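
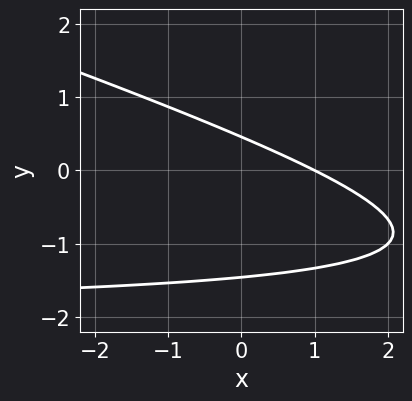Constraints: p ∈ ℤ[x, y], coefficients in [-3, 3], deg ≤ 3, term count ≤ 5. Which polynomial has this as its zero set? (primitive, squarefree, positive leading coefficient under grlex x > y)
deg p = 2.
Observable constraints: one x-axis crossing is at x = 1.
These observations pin down the coefficients.

x*y + 3*y^2 + 2*x + 3*y - 2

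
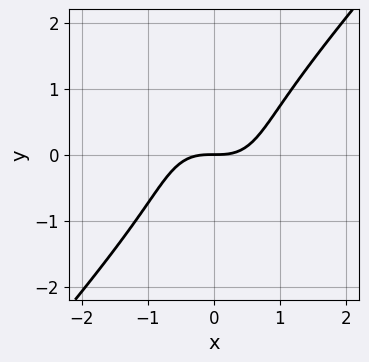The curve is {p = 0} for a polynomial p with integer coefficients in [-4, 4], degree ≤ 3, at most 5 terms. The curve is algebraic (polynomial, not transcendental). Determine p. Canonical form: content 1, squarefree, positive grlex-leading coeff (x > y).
3*x^3 - 2*y^3 - 3*y

1. deg p = 3. A generic line meets the curve in up to 3 points.
2. Checking where it meets the axes: it meets the y-axis at y = 0 (among the integer gridlines); one x-axis crossing is at x = 0.
3. These observations pin down the coefficients.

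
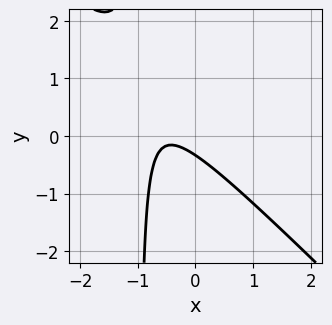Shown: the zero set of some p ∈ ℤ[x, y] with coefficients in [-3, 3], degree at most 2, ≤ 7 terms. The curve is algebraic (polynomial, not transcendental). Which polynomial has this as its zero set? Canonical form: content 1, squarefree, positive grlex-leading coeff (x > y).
First, deg p = 2. A generic line meets the curve in up to 2 points.
Then, checking where it meets the axes: the curve avoids every integer x-axis point in the box.
Finally, assembling these constraints gives the stated polynomial.

3*x^2 + 3*x*y + 3*x + 3*y + 1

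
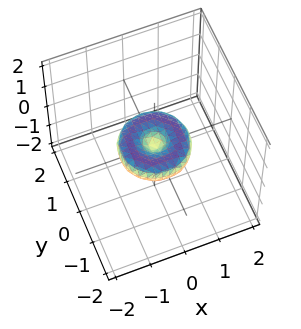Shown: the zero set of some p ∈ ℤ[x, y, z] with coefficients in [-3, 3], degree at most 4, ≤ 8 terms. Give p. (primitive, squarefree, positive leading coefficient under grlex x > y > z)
1. Degree: no degree-3 surface has this shape, so deg p = 4.
2. By symmetry, every cross-section ⟂ z is a circle, so x, y appear only via x² + y².
3. Reading off the gridlines: among the integer gridlines, it crosses the y-axis at y ∈ {-1, 0, 1}; one z-axis crossing is at z = 0; among the integer gridlines, it crosses the x-axis at x ∈ {-1, 0, 1}.
4. Putting this together gives p.

x^4 + 2*x^2*y^2 + y^4 - x^2 - y^2 + 2*z^2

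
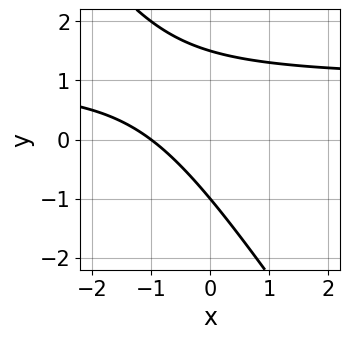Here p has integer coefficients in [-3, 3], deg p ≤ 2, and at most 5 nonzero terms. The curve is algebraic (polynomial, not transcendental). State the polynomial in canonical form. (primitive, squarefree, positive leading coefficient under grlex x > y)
(a) deg p = 2.
(b) From the axis intercepts and sections: it crosses the y-axis at the gridline y = -1; one x-axis crossing is at x = -1.
(c) Assembling these constraints gives the stated polynomial.

3*x*y + 2*y^2 - 3*x - y - 3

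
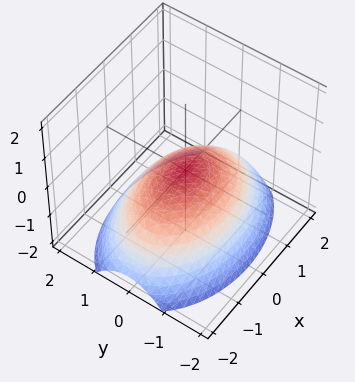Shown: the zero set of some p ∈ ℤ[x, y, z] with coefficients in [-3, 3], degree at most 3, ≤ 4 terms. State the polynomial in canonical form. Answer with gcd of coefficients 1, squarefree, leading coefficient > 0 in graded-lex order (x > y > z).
x^2 + 2*y^2 + 3*z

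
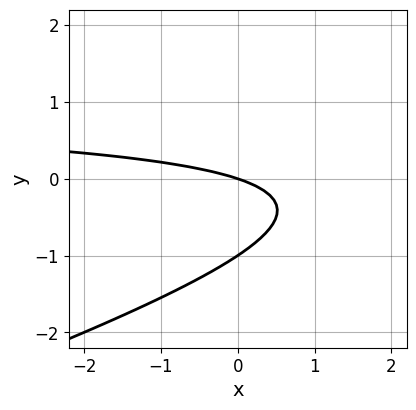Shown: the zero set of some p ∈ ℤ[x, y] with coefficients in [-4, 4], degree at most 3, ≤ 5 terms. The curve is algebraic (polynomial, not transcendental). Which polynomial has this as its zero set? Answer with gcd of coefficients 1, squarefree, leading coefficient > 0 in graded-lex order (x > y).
First, degree: no degree-1 curve has this shape, so deg p = 2.
Then, from the visible intercepts: one x-axis crossing is at x = 0; the y-axis gridline crossings are at y ∈ {-1, 0}.
Finally, assembling these constraints gives the stated polynomial.

x*y - 3*y^2 - x - 3*y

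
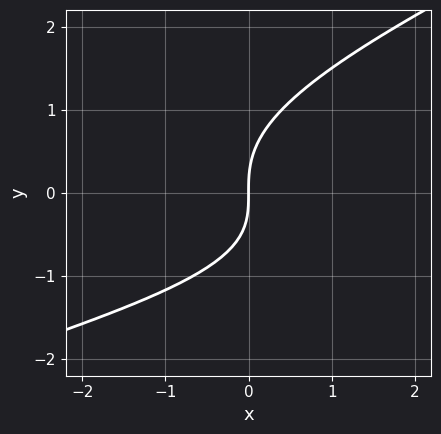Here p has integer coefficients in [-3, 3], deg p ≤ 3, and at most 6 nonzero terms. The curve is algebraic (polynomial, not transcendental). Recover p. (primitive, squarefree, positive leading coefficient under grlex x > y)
deg p = 3. A generic line meets the curve in up to 3 points.
Checking where it meets the axes: it meets the y-axis at y = 0 (among the integer gridlines); one x-axis crossing is at x = 0.
These observations pin down the coefficients.

x*y^2 - 2*y^3 + x*y + 3*x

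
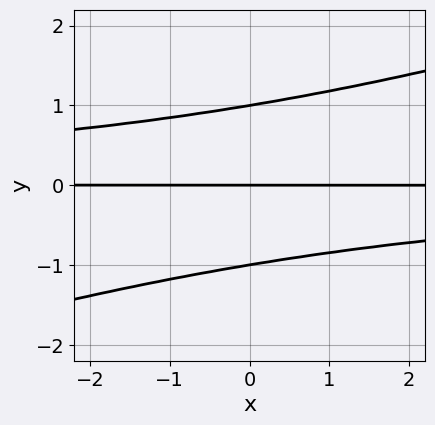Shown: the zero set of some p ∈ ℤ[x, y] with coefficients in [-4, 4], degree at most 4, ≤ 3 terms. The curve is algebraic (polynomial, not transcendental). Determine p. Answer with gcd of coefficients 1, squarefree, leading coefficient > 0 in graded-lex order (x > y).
(a) Degree: no degree-2 curve has this shape, so deg p = 3.
(b) Reading off the gridlines: among the integer gridlines, it crosses the y-axis at y ∈ {-1, 0, 1}; every point of the x-axis in the box is on the curve.
(c) Putting this together gives p.

x*y^2 - 3*y^3 + 3*y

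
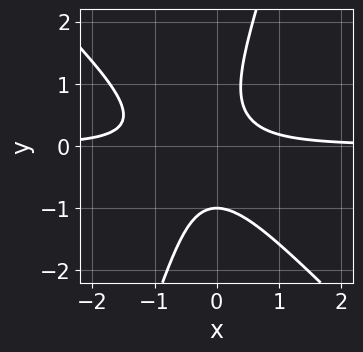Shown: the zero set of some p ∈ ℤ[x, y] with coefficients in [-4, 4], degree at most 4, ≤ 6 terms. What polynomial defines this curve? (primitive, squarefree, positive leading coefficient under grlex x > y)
First, deg p = 3. No degree-2 curve has this shape.
Next, reading off the gridlines: no x-intercept at any integer in the box; one y-axis crossing is at y = -1.
Finally, these observations pin down the coefficients.

3*x^2*y + 2*x*y^2 - y^3 + 2*x*y - 1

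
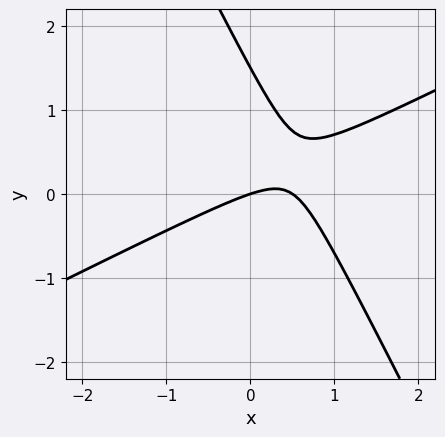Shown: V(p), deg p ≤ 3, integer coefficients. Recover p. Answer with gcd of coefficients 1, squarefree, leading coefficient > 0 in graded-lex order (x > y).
The degree is 2 — a generic line meets the curve in up to 2 points.
Reading off the gridlines: one x-axis crossing is at x = 0; it crosses the y-axis at the gridline y = 0.
These observations pin down the coefficients.

2*x^2 - 3*x*y - 2*y^2 - x + 3*y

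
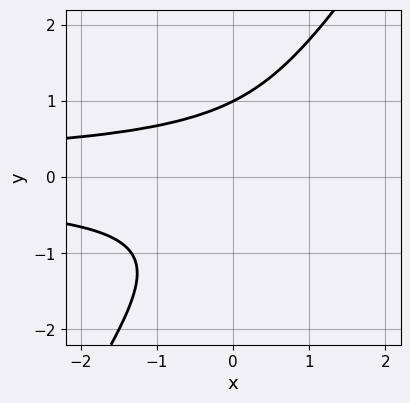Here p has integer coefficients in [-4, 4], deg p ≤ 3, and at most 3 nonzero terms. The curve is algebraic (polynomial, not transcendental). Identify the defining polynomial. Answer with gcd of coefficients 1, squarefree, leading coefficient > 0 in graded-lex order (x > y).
(a) deg p = 3. The shape is more complex than any degree-2 curve.
(b) Checking where it meets the axes: one y-axis crossing is at y = 1; it misses every integer gridline on the x-axis.
(c) These observations pin down the coefficients.

3*x*y^2 - 2*y^3 + 2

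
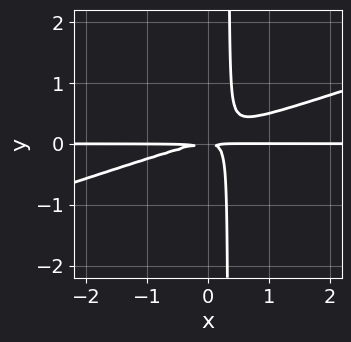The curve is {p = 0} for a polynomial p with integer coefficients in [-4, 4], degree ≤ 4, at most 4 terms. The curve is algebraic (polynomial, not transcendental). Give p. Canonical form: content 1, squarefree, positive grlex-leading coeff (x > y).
x^2*y - 3*x*y^2 + y^2

deg p = 3. No degree-2 curve has this shape.
From the axis intercepts and sections: the visible x-axis segment lies entirely on the curve.
Fitting integer coefficients to these (and the overall shape) gives p.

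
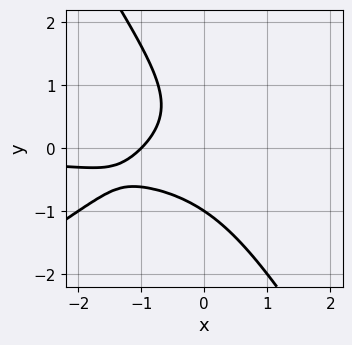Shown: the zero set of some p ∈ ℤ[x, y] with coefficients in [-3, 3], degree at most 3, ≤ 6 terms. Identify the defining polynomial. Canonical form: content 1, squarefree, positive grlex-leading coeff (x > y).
x^2*y - x*y^2 - y^3 - x - 1

First, the degree is 3 — no degree-2 curve has this shape.
Then, from the axis intercepts and sections: it crosses the x-axis at the gridline x = -1; one y-axis crossing is at y = -1.
Finally, matching integer coefficients to the picture gives p.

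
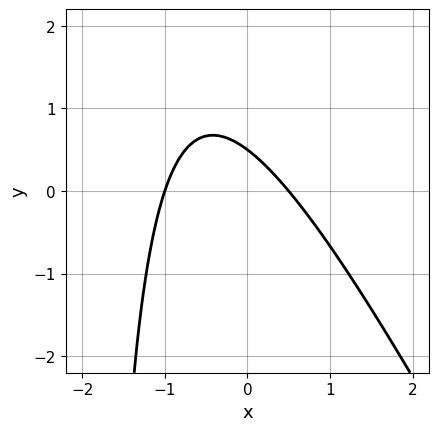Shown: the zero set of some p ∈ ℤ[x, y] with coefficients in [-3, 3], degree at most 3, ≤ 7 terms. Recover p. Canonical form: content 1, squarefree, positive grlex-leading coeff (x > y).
1. deg p = 2. A generic line meets the curve in up to 2 points.
2. Observable constraints: it meets the x-axis at x = -1 (among the integer gridlines).
3. Fitting integer coefficients to these (and the overall shape) gives p.

2*x^2 + x*y + x + 2*y - 1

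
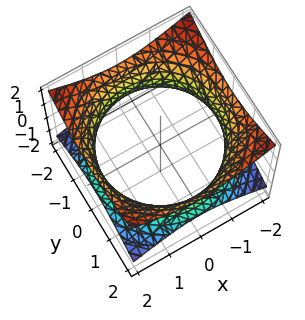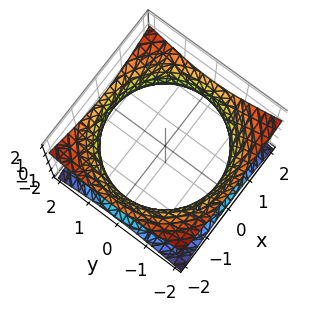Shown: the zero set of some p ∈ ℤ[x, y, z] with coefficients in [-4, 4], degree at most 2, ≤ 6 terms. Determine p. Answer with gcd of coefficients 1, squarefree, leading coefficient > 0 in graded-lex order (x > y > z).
First, deg p = 2. One connected sheet with a waist; a quadric.
Then, symmetries: it's symmetric under z → −z, forcing even powers of z; the surface is invariant under rotation about z: p = q(x² + y², z).
Then, checking where it meets the axes: a circular section at z = 0 has radius between 1 and 2; the surface avoids every integer z-axis point in the box.
Finally, assembling these constraints gives the stated polynomial.

x^2 + y^2 - 2*z^2 - 3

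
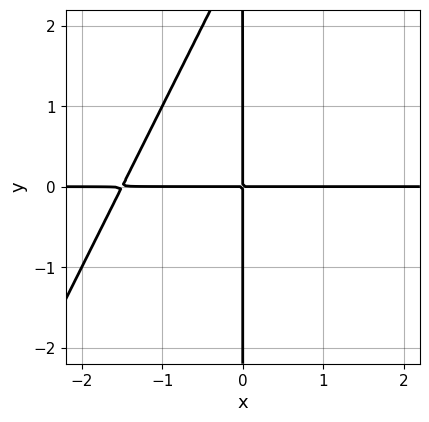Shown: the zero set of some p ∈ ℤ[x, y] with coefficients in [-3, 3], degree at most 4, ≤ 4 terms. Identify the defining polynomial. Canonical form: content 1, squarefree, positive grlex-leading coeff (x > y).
First, degree: no degree-2 curve has this shape, so deg p = 3.
Then, from the visible intercepts: the visible x-axis segment lies entirely on the curve; the visible y-axis segment lies entirely on the curve.
Finally, fitting integer coefficients to these (and the overall shape) gives p.

2*x^2*y - x*y^2 + 3*x*y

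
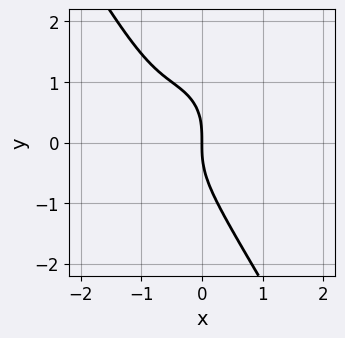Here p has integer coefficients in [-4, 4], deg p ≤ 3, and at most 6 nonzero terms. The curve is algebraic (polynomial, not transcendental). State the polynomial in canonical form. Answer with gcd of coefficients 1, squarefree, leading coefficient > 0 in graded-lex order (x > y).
2*x^3 + x*y^2 + y^3 + 3*x^2 + 2*x

First, degree: a generic line meets the curve in up to 3 points, so deg p = 3.
Next, against the integer gridlines: it crosses the x-axis at the gridline x = 0; it meets the y-axis at y = 0 (among the integer gridlines).
Finally, matching integer coefficients to the picture gives p.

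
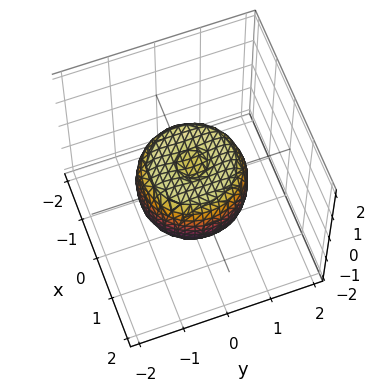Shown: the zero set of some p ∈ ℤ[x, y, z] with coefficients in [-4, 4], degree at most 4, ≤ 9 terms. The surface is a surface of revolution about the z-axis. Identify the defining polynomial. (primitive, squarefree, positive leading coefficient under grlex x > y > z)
First, the degree is 4 — a generic line meets the surface in up to 4 points.
Next, by symmetry, every cross-section ⟂ z is a circle, so x, y appear only via x² + y².
Then, from the visible intercepts: a circular section at z = 0 has radius between 1 and 2.
Finally, solving for integer coefficients yields p as stated.

2*x^4 + 4*x^2*y^2 + 2*y^4 - 2*x^2 - 2*y^2 + 2*z^2 - 1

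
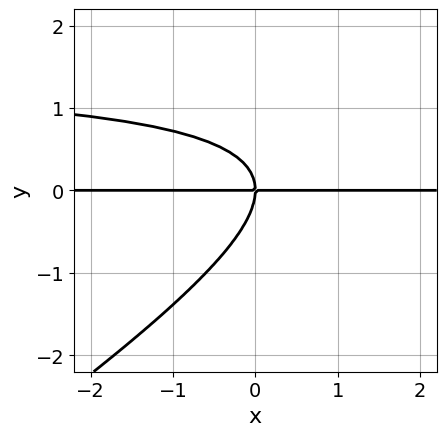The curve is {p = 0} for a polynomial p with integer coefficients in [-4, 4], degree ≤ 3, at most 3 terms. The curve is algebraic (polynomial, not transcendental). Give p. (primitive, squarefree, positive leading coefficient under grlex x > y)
First, the degree is 3 — the shape is more complex than any degree-2 curve.
Then, from the visible intercepts: the visible x-axis segment lies entirely on the curve; it meets the y-axis at y = 0 (among the integer gridlines).
Finally, together with the visible shape, these determine p as stated.

2*x*y^2 - 3*y^3 - 3*x*y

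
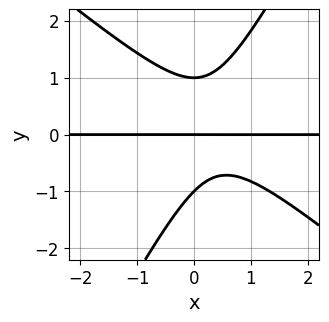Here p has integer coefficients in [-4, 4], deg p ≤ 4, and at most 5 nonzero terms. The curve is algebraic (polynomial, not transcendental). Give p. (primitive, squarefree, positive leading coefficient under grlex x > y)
First, deg p = 3. No degree-2 curve has this shape.
Next, from the axis intercepts and sections: the y-axis gridline crossings are at y ∈ {-1, 0, 1}; the visible x-axis segment lies entirely on the curve.
Finally, together with the visible shape, these determine p as stated.

3*x^2*y + 2*x*y^2 - 2*y^3 - 2*x*y + 2*y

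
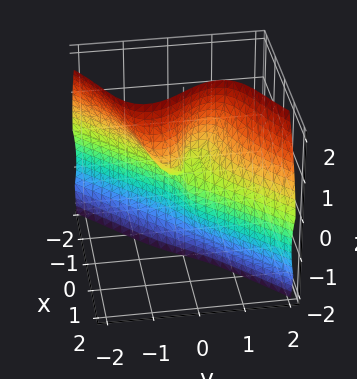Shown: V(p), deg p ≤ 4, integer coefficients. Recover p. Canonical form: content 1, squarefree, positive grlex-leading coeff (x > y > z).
deg p = 3.
From the axis intercepts and sections: one x-axis crossing is at x = 0; it crosses the y-axis at the gridline y = 0; every point of the z-axis in the box is on the surface.
Solving for integer coefficients yields p as stated.

3*x^3 + 2*x*z^2 - 3*y^3 + 3*y*z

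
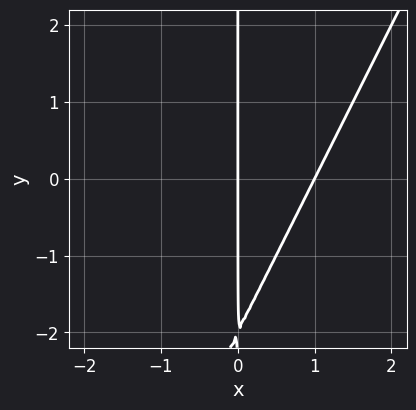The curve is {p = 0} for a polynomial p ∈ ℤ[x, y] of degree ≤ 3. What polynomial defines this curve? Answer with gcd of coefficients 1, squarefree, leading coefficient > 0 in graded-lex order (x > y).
2*x^2 - x*y - 2*x

1. deg p = 2.
2. Against the integer gridlines: the x-axis gridline crossings are at x ∈ {0, 1}; every point of the y-axis in the box is on the curve.
3. Assembling these constraints gives the stated polynomial.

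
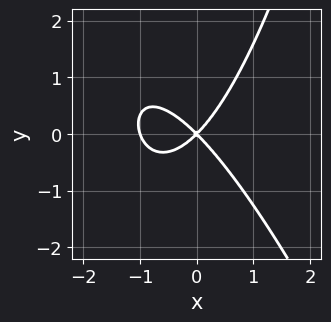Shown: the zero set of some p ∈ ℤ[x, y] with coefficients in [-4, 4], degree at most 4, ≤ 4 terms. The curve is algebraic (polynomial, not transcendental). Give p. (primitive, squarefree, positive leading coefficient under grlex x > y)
3*x^3 + x^2*y + 3*x^2 - 3*y^2

The degree is 3 — a generic line meets the curve in up to 3 points.
Reading off the gridlines: the x-axis gridline crossings are at x ∈ {-1, 0}; one y-axis crossing is at y = 0.
Matching integer coefficients to the picture gives p.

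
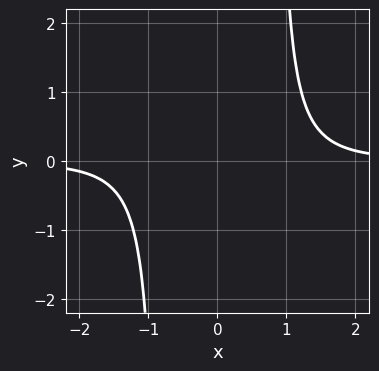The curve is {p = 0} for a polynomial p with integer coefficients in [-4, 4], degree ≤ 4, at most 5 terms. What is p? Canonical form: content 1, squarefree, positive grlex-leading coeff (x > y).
3*x^3*y - 2*x*y - 3

1. The degree is 4 — no degree-3 curve has this shape.
2. Against the integer gridlines: it misses every integer gridline on the x-axis; it misses every integer gridline on the y-axis.
3. Assembling these constraints gives the stated polynomial.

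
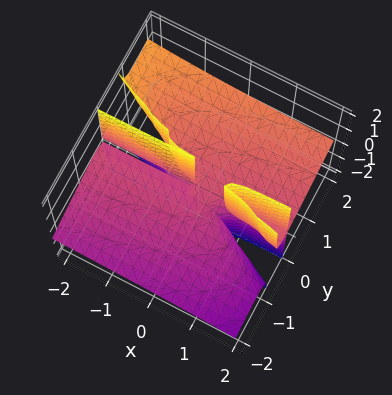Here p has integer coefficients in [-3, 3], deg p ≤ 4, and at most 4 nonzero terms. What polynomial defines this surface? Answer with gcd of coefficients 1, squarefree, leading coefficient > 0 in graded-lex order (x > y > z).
1. I count 2 distinct pieces. Treating them together as one polynomial.
2. Degree: a generic line meets the surface in up to 3 points, so deg p = 3.
3. From the axis intercepts and sections: one y-axis crossing is at y = 0; the visible z-axis segment lies entirely on the surface.
4. Solving for integer coefficients yields p as stated. Check: (2, 0, 0) on the x-axis lies on the surface, and p(2, 0, 0) = 0. ✓

x*y*z - y^3 + 3*y^2*z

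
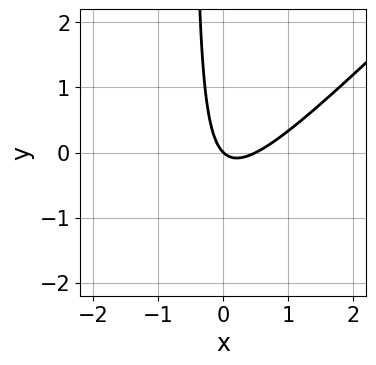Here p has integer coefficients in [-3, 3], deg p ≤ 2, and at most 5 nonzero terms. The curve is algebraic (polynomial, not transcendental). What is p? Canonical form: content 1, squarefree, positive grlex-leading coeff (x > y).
2*x^2 - 2*x*y - x - y

(a) deg p = 2. The shape is more complex than any degree-1 curve.
(b) From the visible intercepts: it crosses the y-axis at the gridline y = 0; one x-axis crossing is at x = 0.
(c) Matching integer coefficients to the picture gives p.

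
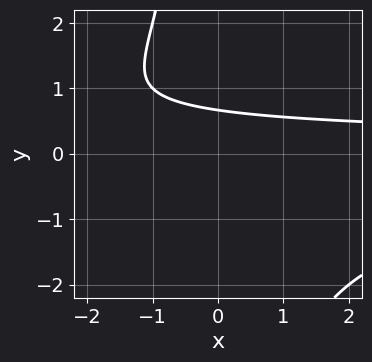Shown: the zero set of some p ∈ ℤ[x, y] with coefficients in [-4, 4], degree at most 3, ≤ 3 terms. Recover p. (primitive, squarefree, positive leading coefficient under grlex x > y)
(a) The degree is 3 — a generic line meets the curve in up to 3 points.
(b) Reading off the gridlines: the curve avoids every integer x-axis point in the box.
(c) Matching integer coefficients to the picture gives p.

x*y^2 + 3*y - 2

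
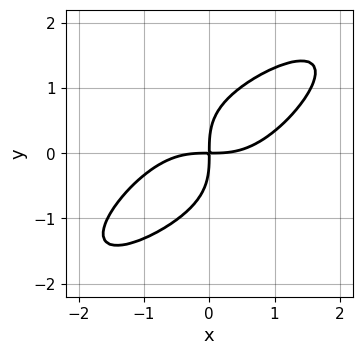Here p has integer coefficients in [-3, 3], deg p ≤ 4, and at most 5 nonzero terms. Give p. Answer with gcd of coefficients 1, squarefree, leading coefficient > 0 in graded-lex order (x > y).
x^4 - x^3*y + y^4 - 2*x*y

1. Degree: the shape is more complex than any degree-3 curve, so deg p = 4.
2. Matching integer coefficients to the picture gives p.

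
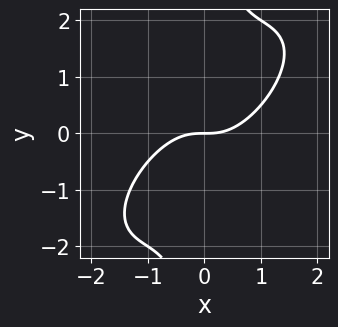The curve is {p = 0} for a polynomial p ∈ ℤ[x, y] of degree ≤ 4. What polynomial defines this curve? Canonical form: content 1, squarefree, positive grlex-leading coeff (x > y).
2*x^3 - 3*x^2*y + 2*x*y^2 - 2*y

1. The degree is 3 — no degree-2 curve has this shape.
2. Observable constraints: it crosses the y-axis at the gridline y = 0; it meets the x-axis at x = 0 (among the integer gridlines).
3. Assembling these constraints gives the stated polynomial.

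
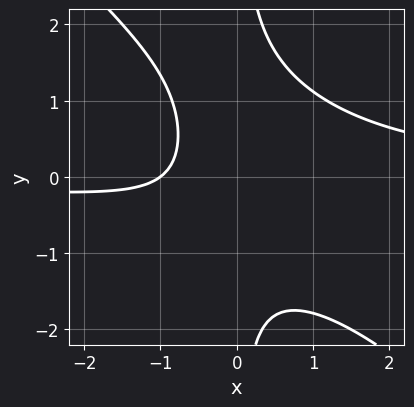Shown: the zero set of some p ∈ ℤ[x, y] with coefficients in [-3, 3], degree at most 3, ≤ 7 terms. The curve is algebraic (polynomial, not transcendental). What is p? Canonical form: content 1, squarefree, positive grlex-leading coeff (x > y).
1. Degree: the shape is more complex than any degree-2 curve, so deg p = 3.
2. Against the integer gridlines: no y-intercept at any integer in the box; one x-axis crossing is at x = -1.
3. Fitting integer coefficients to these (and the overall shape) gives p.

3*x^2*y + 3*x*y^2 - x*y - 3*x - 3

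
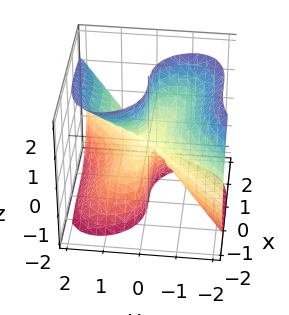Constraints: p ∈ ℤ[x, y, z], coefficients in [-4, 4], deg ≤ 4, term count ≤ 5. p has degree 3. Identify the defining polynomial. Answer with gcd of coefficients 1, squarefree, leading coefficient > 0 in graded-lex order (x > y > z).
x^3 - y^3 + y*z^2

deg p = 3.
Against the integer gridlines: it crosses the y-axis at the gridline y = 0; the visible z-axis segment lies entirely on the surface; it meets the x-axis at x = 0 (among the integer gridlines).
Fitting integer coefficients to these (and the overall shape) gives p.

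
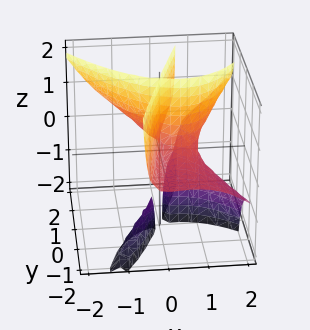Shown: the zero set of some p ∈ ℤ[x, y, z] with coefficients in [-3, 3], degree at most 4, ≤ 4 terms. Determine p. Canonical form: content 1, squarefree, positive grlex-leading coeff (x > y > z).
The picture has 4 separate pieces.
deg p = 3.
Against the integer gridlines: every point of the y-axis in the box is on the surface; every point of the z-axis in the box is on the surface; it meets the x-axis at x = 1 (among the integer gridlines).
Fitting integer coefficients to these (and the overall shape) gives p.

2*x^3 - 3*x*y*z + y^2*z - 2*x^2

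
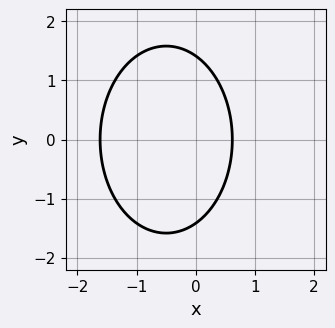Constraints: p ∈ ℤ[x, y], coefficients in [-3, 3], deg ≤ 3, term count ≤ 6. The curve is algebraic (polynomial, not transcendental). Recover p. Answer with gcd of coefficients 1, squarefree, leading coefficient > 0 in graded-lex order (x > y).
2*x^2 + y^2 + 2*x - 2

1. The degree is 2 — no degree-1 curve has this shape.
2. Symmetries: it's symmetric under y → −y, forcing even powers of y.
3. Together with the visible shape, these determine p as stated.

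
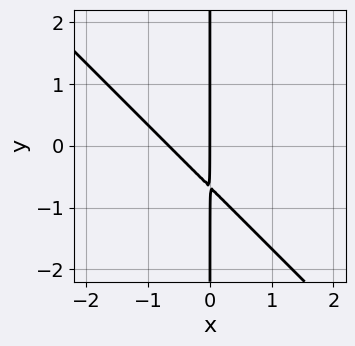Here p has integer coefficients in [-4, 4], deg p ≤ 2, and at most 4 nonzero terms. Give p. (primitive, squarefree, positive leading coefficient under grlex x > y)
First, degree: no degree-1 curve has this shape, so deg p = 2.
Next, against the integer gridlines: the visible y-axis segment lies entirely on the curve; it meets the x-axis at x = 0 (among the integer gridlines).
Finally, together with the visible shape, these determine p as stated.

3*x^2 + 3*x*y + 2*x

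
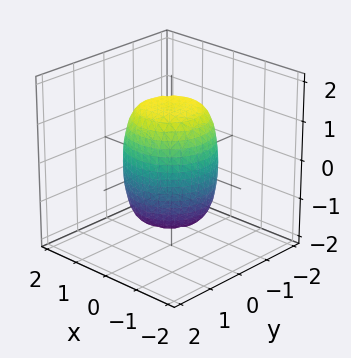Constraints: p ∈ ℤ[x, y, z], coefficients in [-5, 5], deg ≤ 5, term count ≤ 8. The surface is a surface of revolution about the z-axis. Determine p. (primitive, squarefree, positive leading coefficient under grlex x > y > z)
1. Degree: no degree-3 surface has this shape, so deg p = 4.
2. Symmetries: every cross-section ⟂ z is a circle, so x, y appear only via x² + y².
3. Against the integer gridlines: a circular section at z = -1 has radius exactly 1.
4. Putting this together gives p.

2*x^4 + 4*x^2*y^2 + 2*y^4 - x^2 - y^2 + z^2 - 2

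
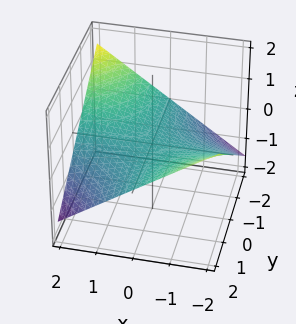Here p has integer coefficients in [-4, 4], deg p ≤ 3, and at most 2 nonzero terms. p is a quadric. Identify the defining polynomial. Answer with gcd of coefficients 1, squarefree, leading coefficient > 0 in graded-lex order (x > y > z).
1. The degree is 2 — a hyperbolic paraboloid; a quadric.
2. From the visible intercepts: the visible y-axis segment lies entirely on the surface; the visible x-axis segment lies entirely on the surface; it crosses the z-axis at the gridline z = 0.
3. The integer polynomial consistent with all of this is the stated p.

x*y + 3*z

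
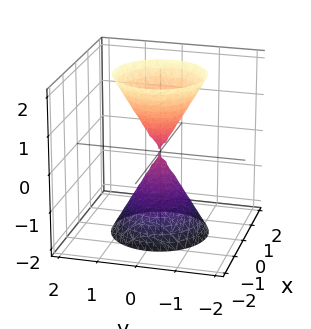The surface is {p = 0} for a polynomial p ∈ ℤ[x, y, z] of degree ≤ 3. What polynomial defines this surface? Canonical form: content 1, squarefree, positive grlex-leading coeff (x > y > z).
The picture has 2 separate pieces. They look like related sheets of one shape, so recover p as a whole.
Degree: two nappes meeting at a single point; a quadric, so deg p = 2.
By symmetry, every cross-section ⟂ z is a circle, so x, y appear only via x² + y²; mirror symmetry z ↦ −z ⇒ only even powers of z.
From the visible intercepts: a circular section at z = -1 has radius between 0 and 1; it meets the z-axis at z = 0 (among the integer gridlines); it meets the x-axis at x = 0 (among the integer gridlines).
Fitting integer coefficients to these (and the overall shape) gives p.

3*x^2 + 3*y^2 - z^2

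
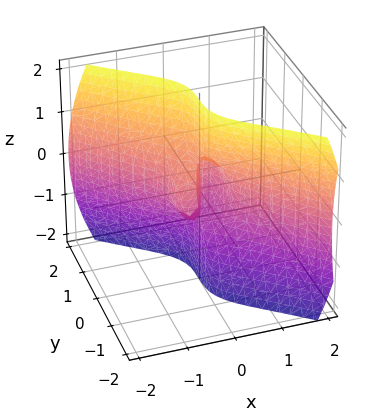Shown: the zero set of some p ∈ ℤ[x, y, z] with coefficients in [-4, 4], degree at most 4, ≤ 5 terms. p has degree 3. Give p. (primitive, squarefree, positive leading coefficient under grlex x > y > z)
First, deg p = 3.
Next, against the integer gridlines: the visible z-axis segment lies entirely on the surface; it crosses the y-axis at the gridline y = 0; one x-axis crossing is at x = 0.
Finally, solving for integer coefficients yields p as stated.

3*x^3 + 2*x*z^2 + 3*y^3 - x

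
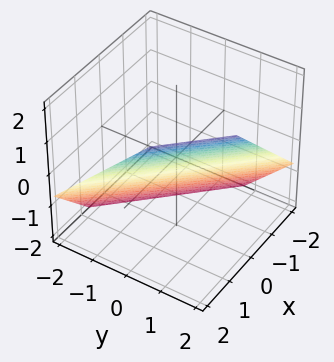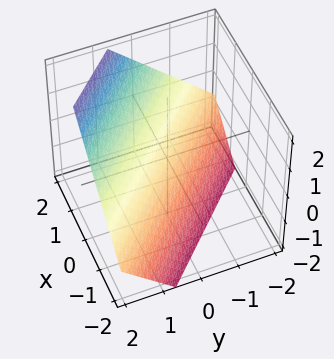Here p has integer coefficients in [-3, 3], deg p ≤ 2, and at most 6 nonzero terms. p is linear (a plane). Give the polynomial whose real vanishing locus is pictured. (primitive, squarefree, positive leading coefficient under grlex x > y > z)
3*x + 3*y - 3*z - 2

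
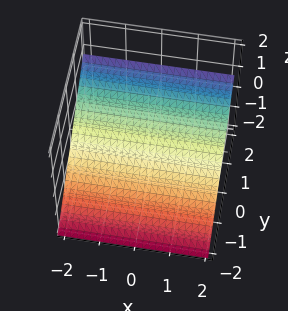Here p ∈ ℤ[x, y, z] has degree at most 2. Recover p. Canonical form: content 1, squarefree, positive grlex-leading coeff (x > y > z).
deg p = 1.
Reading off the gridlines: one y-axis crossing is at y = 1; no x-intercept at any integer in the box.
Solving for integer coefficients yields p as stated.

2*y - 3*z - 2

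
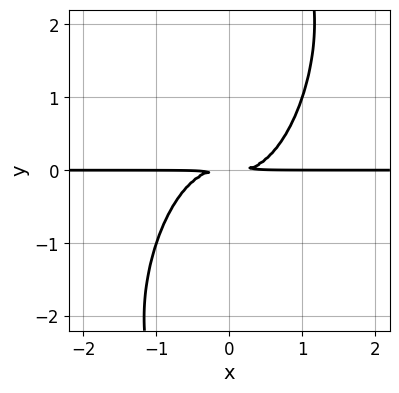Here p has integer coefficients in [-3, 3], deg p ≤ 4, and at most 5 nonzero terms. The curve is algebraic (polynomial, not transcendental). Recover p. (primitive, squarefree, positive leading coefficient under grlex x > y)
1. deg p = 4.
2. Reading off the gridlines: the visible x-axis segment lies entirely on the curve.
3. Putting this together gives p.

3*x^3*y - 2*x^2*y^2 + x*y^3 - 2*y^2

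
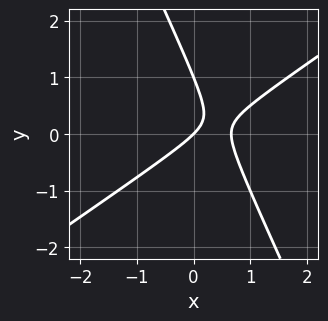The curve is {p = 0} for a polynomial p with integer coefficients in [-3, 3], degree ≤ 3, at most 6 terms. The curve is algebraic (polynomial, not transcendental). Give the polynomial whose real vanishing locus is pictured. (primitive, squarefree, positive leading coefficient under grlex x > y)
(a) Degree: no degree-1 curve has this shape, so deg p = 2.
(b) Observable constraints: the y-axis gridline crossings are at y ∈ {0, 1}; it meets the x-axis at x = 0 (among the integer gridlines).
(c) Matching integer coefficients to the picture gives p.

3*x^2 - 3*x*y - 2*y^2 - 2*x + 2*y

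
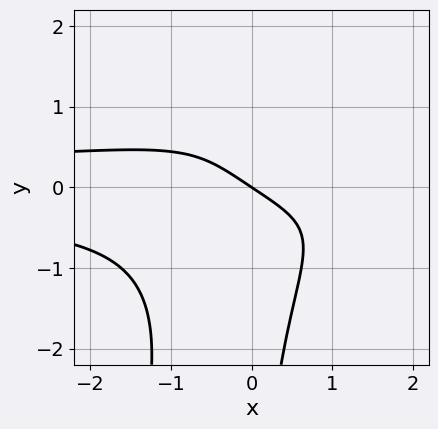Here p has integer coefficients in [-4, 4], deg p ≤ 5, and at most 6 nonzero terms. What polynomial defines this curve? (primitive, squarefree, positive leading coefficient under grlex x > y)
3*x^2*y^2 - x*y^3 + 2*x + 3*y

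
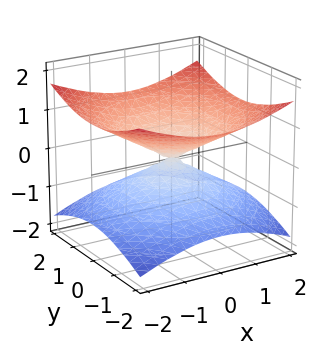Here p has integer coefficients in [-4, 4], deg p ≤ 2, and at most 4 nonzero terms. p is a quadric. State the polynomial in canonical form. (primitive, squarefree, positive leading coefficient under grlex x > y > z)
x^2 + y^2 - 3*z^2

First, deg p = 2. Two nappes meeting at a single point; a quadric.
Next, symmetries: rotational symmetry about the z-axis ⇒ p depends on x, y only through x² + y²; the z ↦ −z reflection is a symmetry, so z appears only in even powers.
Next, checking where it meets the axes: it meets the z-axis at z = 0 (among the integer gridlines); a circular section at z = 1 has radius between 1 and 2; it crosses the x-axis at the gridline x = 0.
Finally, together with the visible shape, these determine p as stated.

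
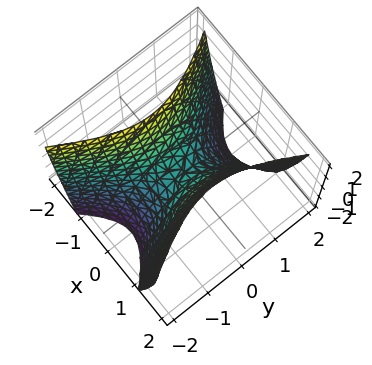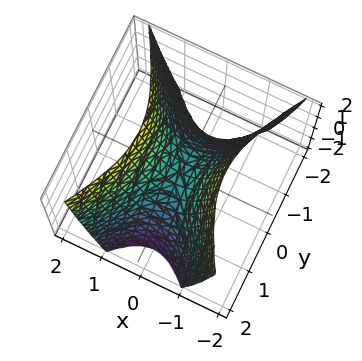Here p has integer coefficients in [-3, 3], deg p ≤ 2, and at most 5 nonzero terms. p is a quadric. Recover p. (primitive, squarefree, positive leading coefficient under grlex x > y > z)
2*x^2 - y^2 - z

(a) The degree is 2 — a hyperbolic paraboloid; a quadric.
(b) Symmetries: it's symmetric under x → −x, forcing even powers of x; it's symmetric under y → −y, forcing even powers of y.
(c) Observable constraints: one y-axis crossing is at y = 0; it meets the z-axis at z = 0 (among the integer gridlines); one x-axis crossing is at x = 0.
(d) These observations pin down the coefficients.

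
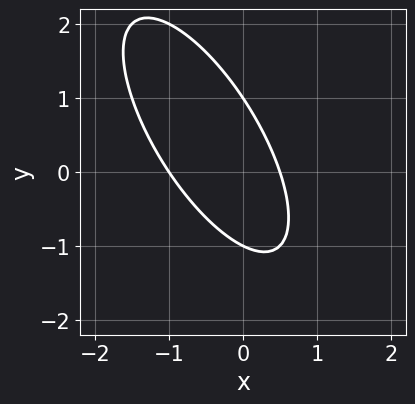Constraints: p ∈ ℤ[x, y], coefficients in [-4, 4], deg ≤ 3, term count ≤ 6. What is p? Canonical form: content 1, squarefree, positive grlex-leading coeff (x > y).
(a) Degree: no degree-1 curve has this shape, so deg p = 2.
(b) Observable constraints: it meets the x-axis at x = -1 (among the integer gridlines); the y-axis gridline crossings are at y ∈ {-1, 1}.
(c) The integer polynomial consistent with all of this is the stated p.

2*x^2 + 2*x*y + y^2 + x - 1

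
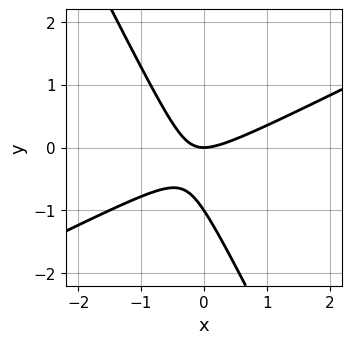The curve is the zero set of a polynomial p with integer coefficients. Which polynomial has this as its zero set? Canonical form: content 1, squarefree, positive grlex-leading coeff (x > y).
2*x^2 - 3*x*y - 2*y^2 - 2*y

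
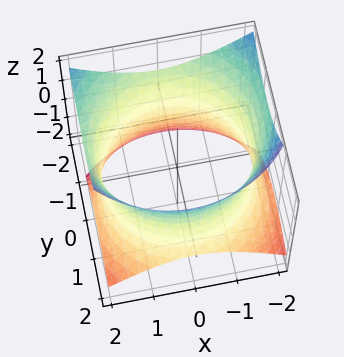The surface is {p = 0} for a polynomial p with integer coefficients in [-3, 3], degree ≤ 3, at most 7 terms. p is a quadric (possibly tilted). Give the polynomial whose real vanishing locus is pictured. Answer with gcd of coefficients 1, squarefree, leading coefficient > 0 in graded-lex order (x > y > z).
x^2 + y^2 + y*z - z^2 - 3

(a) Degree: no degree-1 surface has this shape, so deg p = 2.
(b) Reading off the gridlines: no z-intercept at any integer in the box.
(c) Assembling these constraints gives the stated polynomial.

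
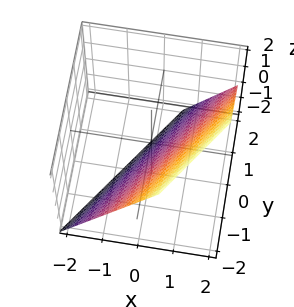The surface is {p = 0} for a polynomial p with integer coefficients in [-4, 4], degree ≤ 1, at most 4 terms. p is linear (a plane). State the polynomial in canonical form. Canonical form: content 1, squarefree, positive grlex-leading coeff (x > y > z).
3*x - 2*y - 2*z - 2

1. The degree is 1 — the surface is flat (a plane).
2. Checking where it meets the axes: it crosses the y-axis at the gridline y = -1; it meets the z-axis at z = -1 (among the integer gridlines).
3. Assembling these constraints gives the stated polynomial.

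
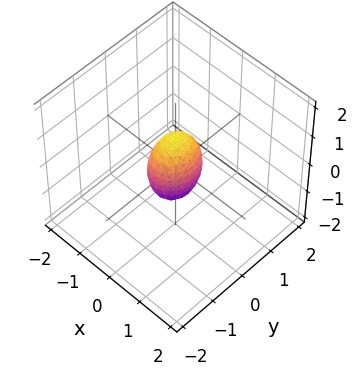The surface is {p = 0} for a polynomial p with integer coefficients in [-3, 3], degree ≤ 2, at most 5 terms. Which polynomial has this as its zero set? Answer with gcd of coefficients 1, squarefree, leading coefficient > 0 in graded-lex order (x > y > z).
The degree is 2 — bounded and convex; a quadric.
Symmetries: mirror symmetry z ↦ −z ⇒ only even powers of z; mirror symmetry y ↦ −y ⇒ only even powers of y; the x ↦ −x reflection is a symmetry, so x appears only in even powers.
From the axis intercepts and sections: among the integer gridlines, it crosses the z-axis at z ∈ {-1, 1}.
The integer polynomial consistent with all of this is the stated p.

3*x^2 + 2*y^2 + z^2 - 1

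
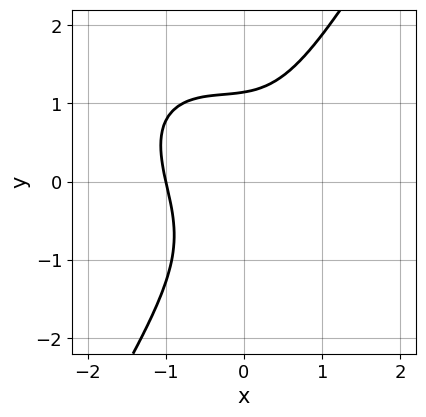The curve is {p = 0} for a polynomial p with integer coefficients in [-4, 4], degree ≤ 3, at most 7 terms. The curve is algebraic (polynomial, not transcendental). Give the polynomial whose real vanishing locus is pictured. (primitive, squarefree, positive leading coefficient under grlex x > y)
Degree: the shape is more complex than any degree-2 curve, so deg p = 3.
Against the integer gridlines: it meets the x-axis at x = -1 (among the integer gridlines).
Matching integer coefficients to the picture gives p.

3*x^3 + 2*x^2*y + x*y^2 - 2*y^3 + 3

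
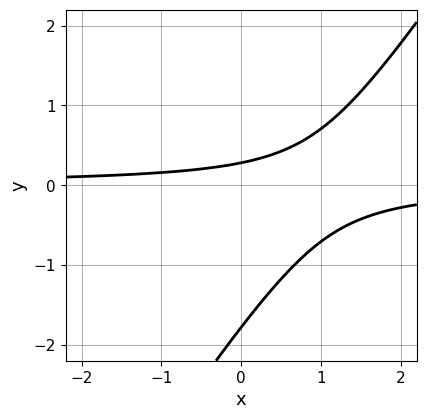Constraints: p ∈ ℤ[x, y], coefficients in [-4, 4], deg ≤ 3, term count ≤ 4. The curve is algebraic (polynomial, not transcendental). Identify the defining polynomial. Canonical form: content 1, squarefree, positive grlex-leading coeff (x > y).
First, deg p = 2. No degree-1 curve has this shape.
Then, observable constraints: the curve avoids every integer x-axis point in the box.
Finally, together with the visible shape, these determine p as stated.

3*x*y - 2*y^2 - 3*y + 1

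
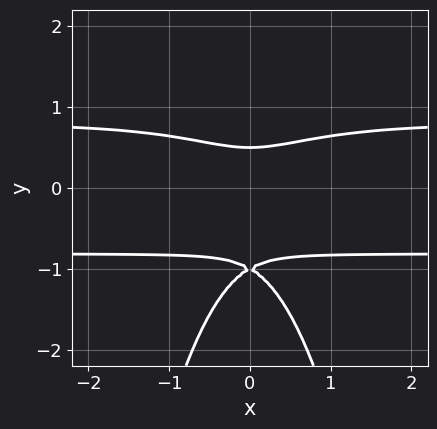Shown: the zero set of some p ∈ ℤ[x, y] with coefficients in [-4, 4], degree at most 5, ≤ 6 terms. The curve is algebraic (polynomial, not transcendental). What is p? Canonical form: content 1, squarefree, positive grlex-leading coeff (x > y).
3*x^2*y^2 + 2*y^3 - 2*x^2 + 3*y^2 - 1

(a) deg p = 4. No degree-3 curve has this shape.
(b) Symmetries: mirror symmetry x ↦ −x ⇒ only even powers of x.
(c) From the axis intercepts and sections: it crosses the y-axis at the gridline y = -1; the curve avoids every integer x-axis point in the box.
(d) These observations pin down the coefficients.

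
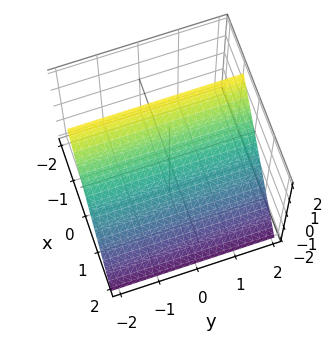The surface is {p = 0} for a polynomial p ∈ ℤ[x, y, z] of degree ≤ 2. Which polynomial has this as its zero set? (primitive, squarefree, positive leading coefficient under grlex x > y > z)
3*x + 2*z - 2

deg p = 1. Every cross-section is a straight line — this is a plane.
From the visible intercepts: one z-axis crossing is at z = 1; no y-intercept at any integer in the box.
Matching integer coefficients to the picture gives p.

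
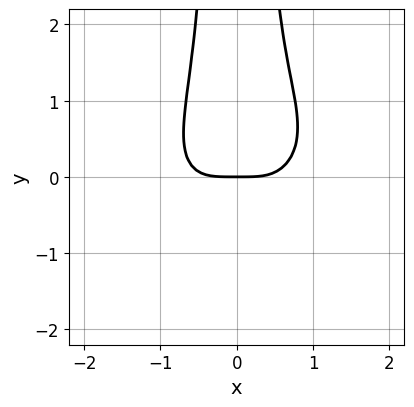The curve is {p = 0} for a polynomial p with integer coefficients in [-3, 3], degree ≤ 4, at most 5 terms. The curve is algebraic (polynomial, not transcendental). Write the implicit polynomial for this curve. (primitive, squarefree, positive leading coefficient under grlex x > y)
(a) The degree is 4 — a generic line meets the curve in up to 4 points.
(b) Checking where it meets the axes: it crosses the y-axis at the gridline y = 0; one x-axis crossing is at x = 0.
(c) Matching integer coefficients to the picture gives p.

2*x^4 - x^3*y + 3*x^2*y^2 - 2*y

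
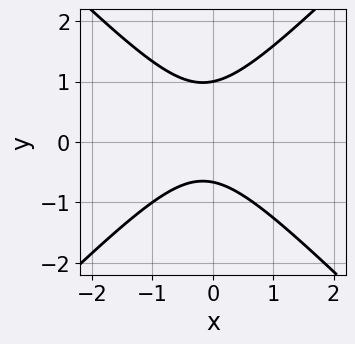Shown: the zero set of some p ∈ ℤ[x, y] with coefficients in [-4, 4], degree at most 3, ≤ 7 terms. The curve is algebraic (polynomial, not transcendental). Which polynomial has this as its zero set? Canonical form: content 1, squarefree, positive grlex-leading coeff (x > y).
3*x^2 - 3*y^2 + x + y + 2

First, deg p = 2. The shape is more complex than any degree-1 curve.
Then, from the axis intercepts and sections: no x-intercept at any integer in the box; it crosses the y-axis at the gridline y = 1.
Finally, solving for integer coefficients yields p as stated.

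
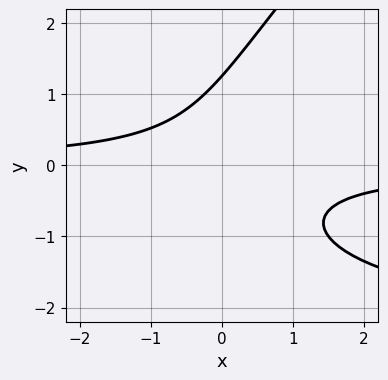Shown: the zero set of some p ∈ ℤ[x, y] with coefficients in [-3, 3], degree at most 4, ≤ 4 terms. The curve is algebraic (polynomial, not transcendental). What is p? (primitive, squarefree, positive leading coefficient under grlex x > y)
x*y^2 - y^3 + 3*x*y + 2

1. deg p = 3.
2. From the axis intercepts and sections: the curve avoids every integer x-axis point in the box.
3. Assembling these constraints gives the stated polynomial.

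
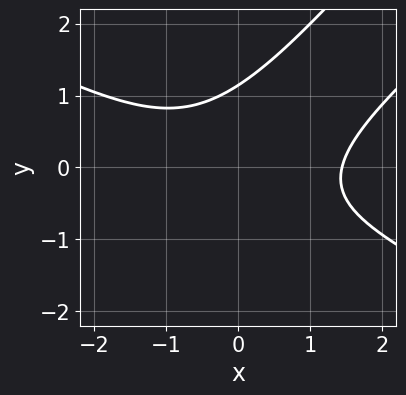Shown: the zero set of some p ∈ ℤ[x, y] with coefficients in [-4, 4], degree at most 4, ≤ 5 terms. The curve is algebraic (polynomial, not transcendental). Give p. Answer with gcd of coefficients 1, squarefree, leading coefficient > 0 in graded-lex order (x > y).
(a) deg p = 3.
(b) Putting this together gives p.

x^3 - 3*x*y^2 + 2*y^3 - x*y - 3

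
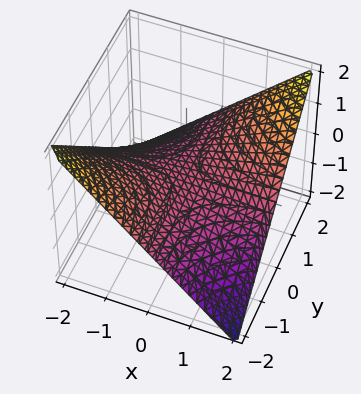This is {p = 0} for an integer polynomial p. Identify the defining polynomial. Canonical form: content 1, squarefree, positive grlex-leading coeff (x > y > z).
First, deg p = 2.
Then, checking where it meets the axes: the visible y-axis segment lies entirely on the surface; it crosses the z-axis at the gridline z = 0; the visible x-axis segment lies entirely on the surface.
Finally, solving for integer coefficients yields p as stated.

x*y - 2*z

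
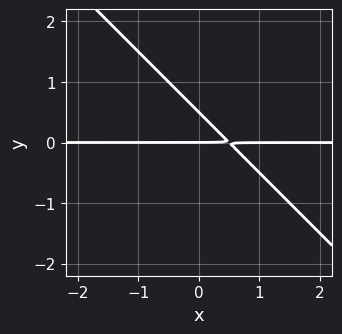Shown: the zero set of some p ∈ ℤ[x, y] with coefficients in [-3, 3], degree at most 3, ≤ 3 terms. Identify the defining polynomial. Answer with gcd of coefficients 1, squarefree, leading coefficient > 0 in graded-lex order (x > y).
(a) Degree: no degree-1 curve has this shape, so deg p = 2.
(b) Observable constraints: the visible x-axis segment lies entirely on the curve; one y-axis crossing is at y = 0.
(c) Putting this together gives p.

2*x*y + 2*y^2 - y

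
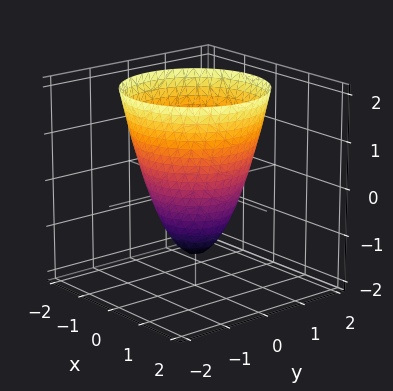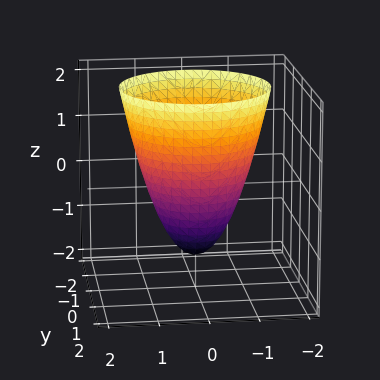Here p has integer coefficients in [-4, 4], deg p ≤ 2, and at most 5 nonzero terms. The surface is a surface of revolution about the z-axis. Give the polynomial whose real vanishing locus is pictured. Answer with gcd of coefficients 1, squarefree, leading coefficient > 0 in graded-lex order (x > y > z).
1. deg p = 2.
2. Symmetries: rotational symmetry about the z-axis ⇒ p depends on x, y only through x² + y².
3. Against the integer gridlines: the x-axis gridline crossings are at x ∈ {-1, 1}; the y-axis gridline crossings are at y ∈ {-1, 1}.
4. Solving for integer coefficients yields p as stated.

3*x^2 + 3*y^2 - 2*z - 3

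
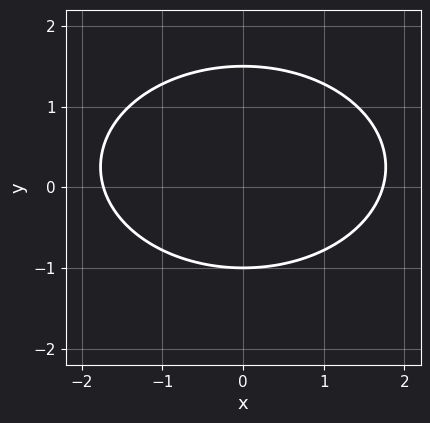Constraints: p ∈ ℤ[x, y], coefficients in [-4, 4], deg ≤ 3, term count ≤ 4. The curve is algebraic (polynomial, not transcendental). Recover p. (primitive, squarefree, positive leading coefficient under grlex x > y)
x^2 + 2*y^2 - y - 3

1. The degree is 2 — a generic line meets the curve in up to 2 points.
2. Symmetries: it's symmetric under x → −x, forcing even powers of x.
3. Against the integer gridlines: it meets the y-axis at y = -1 (among the integer gridlines).
4. These observations pin down the coefficients.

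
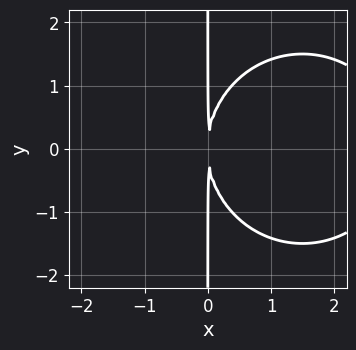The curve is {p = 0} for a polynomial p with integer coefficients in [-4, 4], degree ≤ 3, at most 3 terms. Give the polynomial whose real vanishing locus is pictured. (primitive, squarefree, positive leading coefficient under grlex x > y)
x^3 + x*y^2 - 3*x^2

First, the degree is 3 — the shape is more complex than any degree-2 curve.
Next, symmetries: mirror symmetry y ↦ −y ⇒ only even powers of y.
Then, from the axis intercepts and sections: the visible y-axis segment lies entirely on the curve.
Finally, matching integer coefficients to the picture gives p.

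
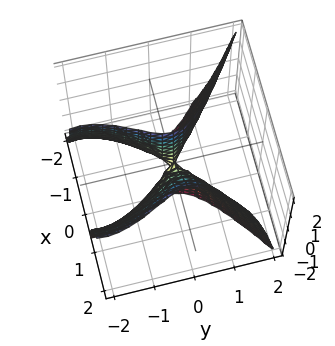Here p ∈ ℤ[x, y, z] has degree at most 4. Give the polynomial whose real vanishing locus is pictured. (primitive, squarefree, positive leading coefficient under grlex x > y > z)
y^3 - 3*x^2 + 2*x*z + 3*y^2

(a) Degree: no degree-2 surface has this shape, so deg p = 3.
(b) Against the integer gridlines: it crosses the y-axis at the gridline y = 0; the visible z-axis segment lies entirely on the surface.
(c) These observations pin down the coefficients.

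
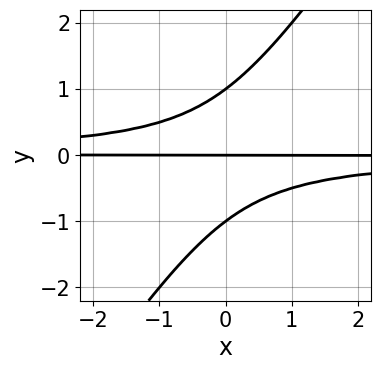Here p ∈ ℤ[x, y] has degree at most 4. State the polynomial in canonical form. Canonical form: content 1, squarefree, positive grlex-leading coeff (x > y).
(a) The degree is 3 — the shape is more complex than any degree-2 curve.
(b) From the axis intercepts and sections: the visible x-axis segment lies entirely on the curve; among the integer gridlines, it crosses the y-axis at y ∈ {-1, 0, 1}.
(c) Solving for integer coefficients yields p as stated.

3*x*y^2 - 2*y^3 + 2*y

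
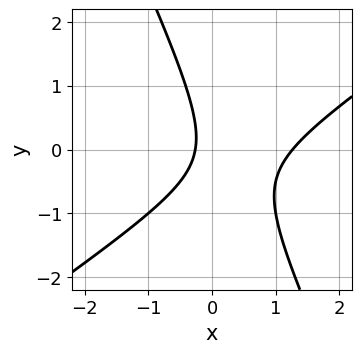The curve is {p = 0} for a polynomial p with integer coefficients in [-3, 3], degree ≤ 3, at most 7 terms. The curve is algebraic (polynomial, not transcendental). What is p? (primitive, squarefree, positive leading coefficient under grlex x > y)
3*x^2 - 3*x*y - 2*y^2 - 3*x - 1

(a) Degree: a generic line meets the curve in up to 2 points, so deg p = 2.
(b) Against the integer gridlines: no y-intercept at any integer in the box.
(c) Together with the visible shape, these determine p as stated.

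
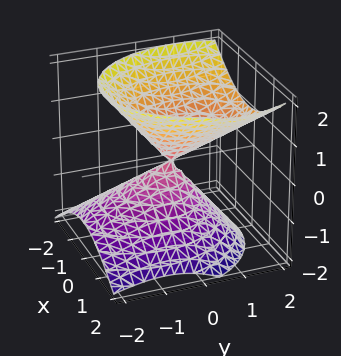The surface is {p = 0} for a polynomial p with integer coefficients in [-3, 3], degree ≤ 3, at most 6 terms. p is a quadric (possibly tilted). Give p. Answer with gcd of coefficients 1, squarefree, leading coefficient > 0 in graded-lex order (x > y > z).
1. deg p = 2. The shape is more complex than any degree-1 surface.
2. From the visible intercepts: it crosses the y-axis at the gridline y = 0; one x-axis crossing is at x = 0.
3. Solving for integer coefficients yields p as stated.

3*x^2 + 2*y^2 - 2*y*z - 3*z^2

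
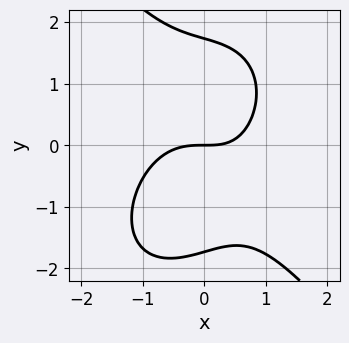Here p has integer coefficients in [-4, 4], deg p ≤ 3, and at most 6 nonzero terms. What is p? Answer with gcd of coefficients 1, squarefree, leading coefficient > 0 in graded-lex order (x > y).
2*x^3 + y^3 + x*y - 3*y

1. The degree is 3 — no degree-2 curve has this shape.
2. Observable constraints: one x-axis crossing is at x = 0; it meets the y-axis at y = 0 (among the integer gridlines).
3. Putting this together gives p.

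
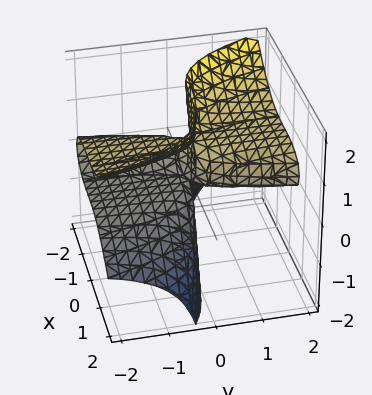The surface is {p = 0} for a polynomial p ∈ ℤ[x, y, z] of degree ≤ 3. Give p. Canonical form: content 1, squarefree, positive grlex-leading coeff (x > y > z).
(a) Degree: a generic line meets the surface in up to 3 points, so deg p = 3.
(b) Against the integer gridlines: it crosses the x-axis at the gridline x = 0; the visible y-axis segment lies entirely on the surface.
(c) These observations pin down the coefficients. Check: (0, 0, -2) on the z-axis lies on the surface, and p(0, 0, -2) = 0. ✓

x^3 + 3*y*z^2 - 3*y*z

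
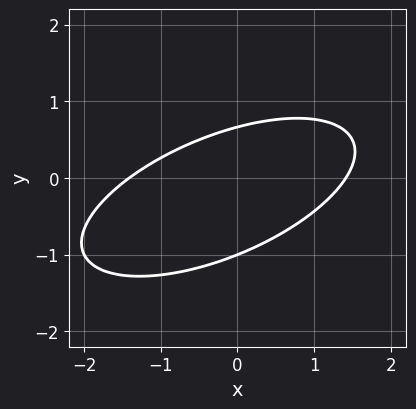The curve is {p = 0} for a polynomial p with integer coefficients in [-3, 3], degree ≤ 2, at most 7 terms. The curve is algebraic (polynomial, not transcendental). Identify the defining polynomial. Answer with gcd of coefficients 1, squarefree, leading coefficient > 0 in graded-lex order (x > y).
x^2 - 2*x*y + 3*y^2 + y - 2

deg p = 2. The shape is more complex than any degree-1 curve.
From the visible intercepts: it crosses the y-axis at the gridline y = -1.
Fitting integer coefficients to these (and the overall shape) gives p.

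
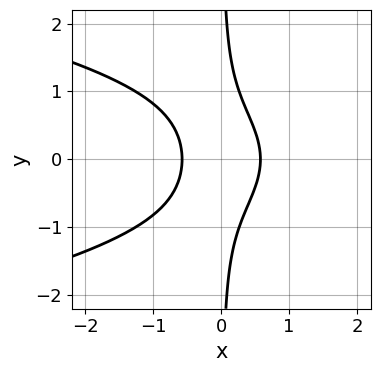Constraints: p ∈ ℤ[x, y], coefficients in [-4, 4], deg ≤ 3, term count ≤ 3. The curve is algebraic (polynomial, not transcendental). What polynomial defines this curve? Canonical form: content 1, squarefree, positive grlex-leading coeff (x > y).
Degree: no degree-2 curve has this shape, so deg p = 3.
Symmetries: the y ↦ −y reflection is a symmetry, so y appears only in even powers.
Observable constraints: no y-intercept at any integer in the box.
These observations pin down the coefficients.

3*x*y^2 + 3*x^2 - 1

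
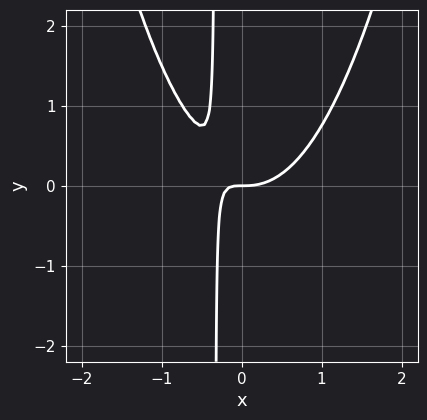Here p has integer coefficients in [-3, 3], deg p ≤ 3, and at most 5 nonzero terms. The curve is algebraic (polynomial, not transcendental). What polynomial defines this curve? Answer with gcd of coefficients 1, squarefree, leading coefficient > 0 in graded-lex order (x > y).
3*x^3 - 3*x*y - y

The degree is 3 — no degree-2 curve has this shape.
Observable constraints: it crosses the y-axis at the gridline y = 0; one x-axis crossing is at x = 0.
Together with the visible shape, these determine p as stated.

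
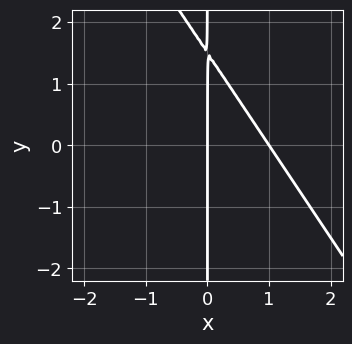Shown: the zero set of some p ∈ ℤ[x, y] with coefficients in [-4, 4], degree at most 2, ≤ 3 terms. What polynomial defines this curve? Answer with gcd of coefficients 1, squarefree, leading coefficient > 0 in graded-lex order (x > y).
3*x^2 + 2*x*y - 3*x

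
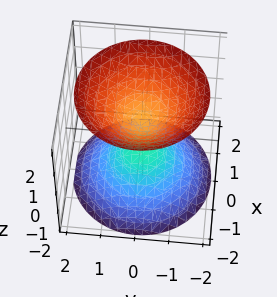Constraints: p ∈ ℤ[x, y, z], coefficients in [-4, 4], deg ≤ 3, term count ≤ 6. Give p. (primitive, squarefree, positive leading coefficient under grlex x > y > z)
(a) There are 2 components.
(b) deg p = 2.
(c) Symmetries: rotational symmetry about the z-axis ⇒ p depends on x, y only through x² + y².
(d) Reading off the gridlines: a circular section at z = -2 has radius between 1 and 2; no y-intercept at any integer in the box.
(e) Solving for integer coefficients yields p as stated.

2*x^2 + 2*y^2 - 2*z^2 + 1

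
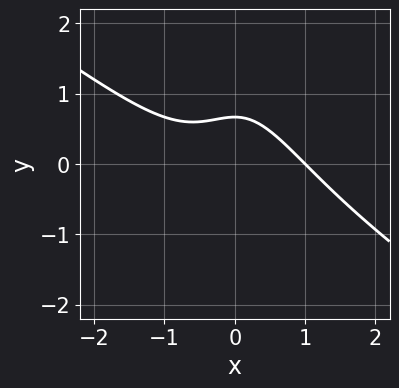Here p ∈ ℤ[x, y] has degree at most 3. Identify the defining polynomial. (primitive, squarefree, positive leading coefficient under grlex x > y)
1. Degree: the shape is more complex than any degree-2 curve, so deg p = 3.
2. From the visible intercepts: it crosses the x-axis at the gridline x = 1.
3. Solving for integer coefficients yields p as stated.

2*x^3 + 3*x^2*y + 3*y - 2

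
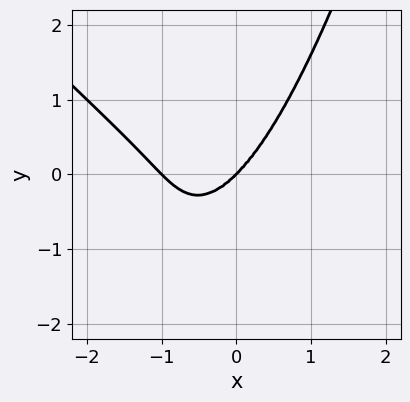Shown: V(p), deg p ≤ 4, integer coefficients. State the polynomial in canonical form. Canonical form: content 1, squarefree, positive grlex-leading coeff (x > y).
3*x^4 + 3*x^3*y + 3*x^3 - x*y^2 - 2*y^3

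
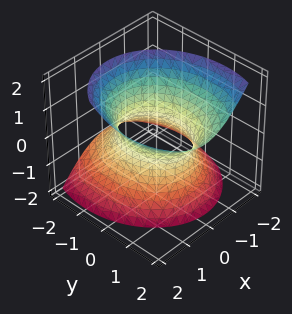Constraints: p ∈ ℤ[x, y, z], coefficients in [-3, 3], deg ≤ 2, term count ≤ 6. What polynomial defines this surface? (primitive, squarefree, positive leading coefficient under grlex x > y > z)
First, the degree is 2 — no degree-1 surface has this shape.
Then, against the integer gridlines: among the integer gridlines, it crosses the x-axis at x ∈ {-1, 1}; it misses every integer gridline on the z-axis.
Finally, these observations pin down the coefficients.

3*x^2 - x*z + 2*y^2 - 2*y*z - 2*z^2 - 3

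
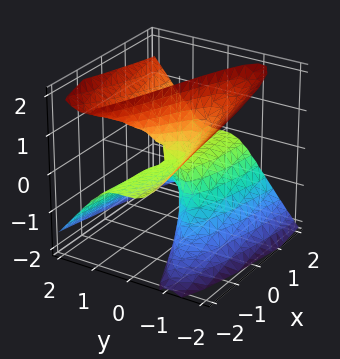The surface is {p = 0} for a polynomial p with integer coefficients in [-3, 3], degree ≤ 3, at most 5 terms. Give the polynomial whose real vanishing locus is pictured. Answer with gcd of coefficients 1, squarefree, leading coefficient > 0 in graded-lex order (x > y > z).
deg p = 3. A generic line meets the surface in up to 3 points.
From the axis intercepts and sections: every point of the z-axis in the box is on the surface; every point of the x-axis in the box is on the surface.
Putting this together gives p.

3*y^3 - 3*y*z^2 - 2*x*z - y^2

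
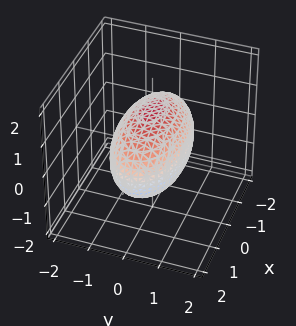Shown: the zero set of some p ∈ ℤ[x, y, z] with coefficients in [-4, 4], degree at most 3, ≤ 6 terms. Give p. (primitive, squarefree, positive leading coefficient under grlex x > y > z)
First, deg p = 2. Bounded and convex; a quadric.
Next, symmetries: the z ↦ −z reflection is a symmetry, so z appears only in even powers; it's symmetric under x → −x, forcing even powers of x; it's symmetric under y → −y, forcing even powers of y.
Next, reading off the gridlines: the y-axis gridline crossings are at y ∈ {-1, 1}.
Finally, solving for integer coefficients yields p as stated.

x^2 + 3*y^2 + 2*z^2 - 3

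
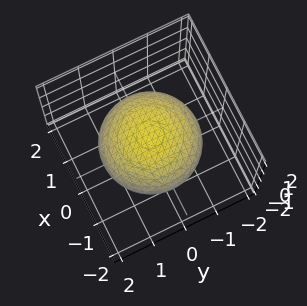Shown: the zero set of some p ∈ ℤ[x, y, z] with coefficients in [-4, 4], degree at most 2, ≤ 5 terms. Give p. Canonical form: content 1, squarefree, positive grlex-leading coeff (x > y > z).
1. deg p = 2.
2. Symmetries: every cross-section ⟂ z is a circle, so x, y appear only via x² + y²; it's symmetric under z → −z, forcing even powers of z.
3. Observable constraints: among the integer gridlines, it crosses the z-axis at z ∈ {-1, 1}; a circular section at z = 0 has radius between 1 and 2.
4. Assembling these constraints gives the stated polynomial.

x^2 + y^2 + 2*z^2 - 2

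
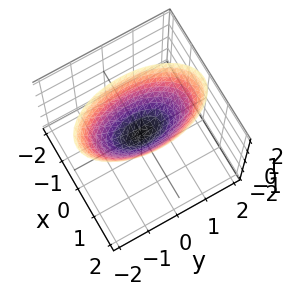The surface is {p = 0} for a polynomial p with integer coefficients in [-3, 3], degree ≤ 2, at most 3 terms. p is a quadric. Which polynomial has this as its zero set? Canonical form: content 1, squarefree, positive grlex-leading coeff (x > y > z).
3*x^2 + y^2 - 2*z

(a) deg p = 2. A paraboloid; a quadric.
(b) Symmetries: mirror symmetry y ↦ −y ⇒ only even powers of y; it's symmetric under x → −x, forcing even powers of x.
(c) Against the integer gridlines: it meets the y-axis at y = 0 (among the integer gridlines); it crosses the z-axis at the gridline z = 0; it crosses the x-axis at the gridline x = 0.
(d) Putting this together gives p.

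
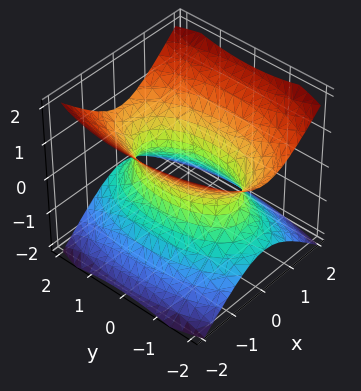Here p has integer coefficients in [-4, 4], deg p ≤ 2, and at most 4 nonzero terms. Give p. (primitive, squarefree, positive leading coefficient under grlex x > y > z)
(a) The degree is 2 — an hourglass — one-sheet hyperboloid; a quadric.
(b) Symmetries: it's symmetric under x → −x, forcing even powers of x; it's symmetric under y → −y, forcing even powers of y; the z ↦ −z reflection is a symmetry, so z appears only in even powers.
(c) Checking where it meets the axes: the surface avoids every integer z-axis point in the box.
(d) Assembling these constraints gives the stated polynomial.

3*x^2 + y^2 - 3*z^2 - 2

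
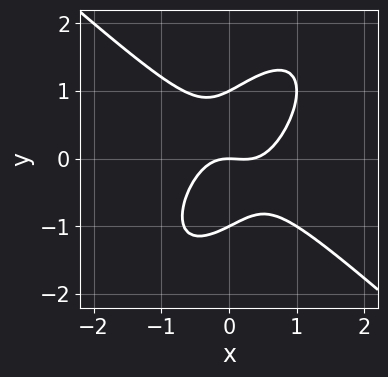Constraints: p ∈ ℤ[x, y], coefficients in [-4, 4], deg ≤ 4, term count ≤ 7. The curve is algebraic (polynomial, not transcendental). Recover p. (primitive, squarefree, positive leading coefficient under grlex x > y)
3*x^3 - 2*x*y^2 + 2*y^3 - x^2 - 2*y

First, degree: the shape is more complex than any degree-2 curve, so deg p = 3.
Next, checking where it meets the axes: the y-axis gridline crossings are at y ∈ {-1, 0, 1}; it crosses the x-axis at the gridline x = 0.
Finally, solving for integer coefficients yields p as stated.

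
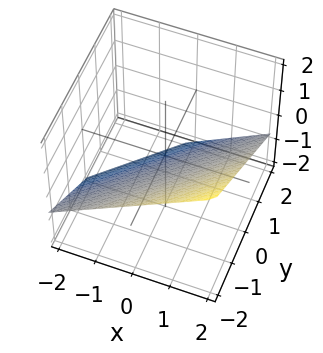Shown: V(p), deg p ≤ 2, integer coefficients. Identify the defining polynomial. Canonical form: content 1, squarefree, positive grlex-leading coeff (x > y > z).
First, the degree is 1 — the surface is flat (a plane).
Then, checking where it meets the axes: it meets the y-axis at y = -1 (among the integer gridlines); it crosses the x-axis at the gridline x = 1.
Finally, these observations pin down the coefficients.

2*x - 2*y - 3*z - 2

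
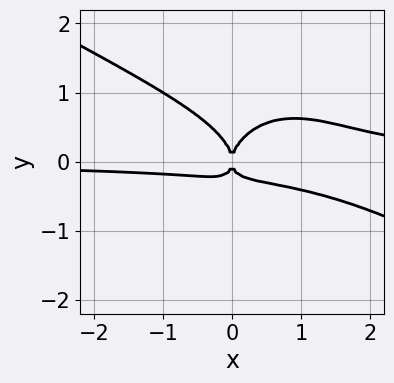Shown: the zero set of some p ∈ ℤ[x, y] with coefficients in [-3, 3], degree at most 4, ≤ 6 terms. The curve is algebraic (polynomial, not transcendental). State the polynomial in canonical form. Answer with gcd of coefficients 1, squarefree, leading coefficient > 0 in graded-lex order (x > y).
2*x^3*y + 3*x^2*y^2 + 3*y^4 - 3*x^2*y - x^2

First, the degree is 4 — a generic line meets the curve in up to 4 points.
Then, from the visible intercepts: it crosses the x-axis at the gridline x = 0; one y-axis crossing is at y = 0.
Finally, matching integer coefficients to the picture gives p.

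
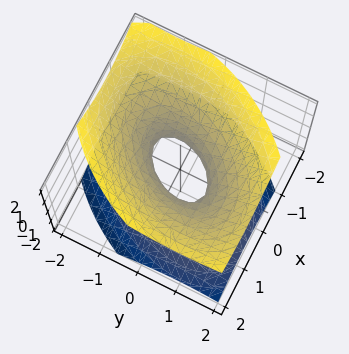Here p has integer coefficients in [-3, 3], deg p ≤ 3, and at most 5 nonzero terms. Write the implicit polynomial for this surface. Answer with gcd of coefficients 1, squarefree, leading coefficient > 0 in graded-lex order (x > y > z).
3*x^2 - 2*x*y + 2*y^2 - 3*z^2 - 1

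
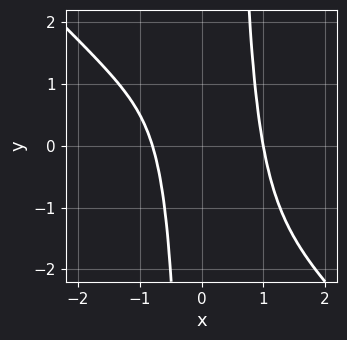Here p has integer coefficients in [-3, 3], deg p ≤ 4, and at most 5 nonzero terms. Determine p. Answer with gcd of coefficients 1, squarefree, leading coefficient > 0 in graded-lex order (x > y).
3*x^4 + 3*x^3*y - x^2*y - x - 2

deg p = 4.
Reading off the gridlines: it crosses the x-axis at the gridline x = 1; the curve avoids every integer y-axis point in the box.
Matching integer coefficients to the picture gives p.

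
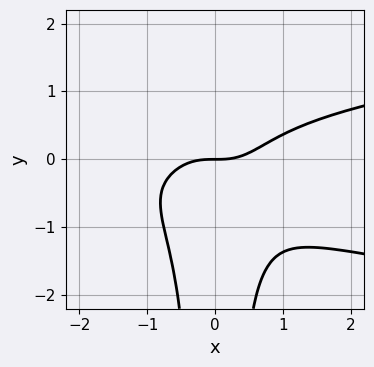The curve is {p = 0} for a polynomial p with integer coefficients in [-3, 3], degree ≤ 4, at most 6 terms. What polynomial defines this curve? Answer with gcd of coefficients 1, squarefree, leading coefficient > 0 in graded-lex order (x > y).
2*x^2*y^2 - x^3 + x^2*y + y

First, degree: a generic line meets the curve in up to 4 points, so deg p = 4.
Next, checking where it meets the axes: it crosses the y-axis at the gridline y = 0; it meets the x-axis at x = 0 (among the integer gridlines).
Finally, these observations pin down the coefficients.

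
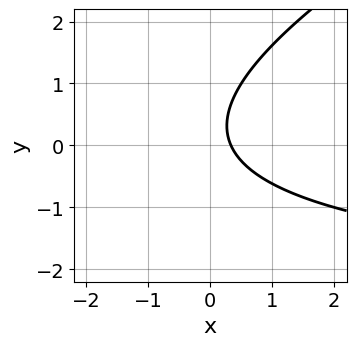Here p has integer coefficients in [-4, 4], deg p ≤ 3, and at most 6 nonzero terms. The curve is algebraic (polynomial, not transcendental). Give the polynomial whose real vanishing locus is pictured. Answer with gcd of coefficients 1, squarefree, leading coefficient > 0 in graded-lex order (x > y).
1. The degree is 2 — no degree-1 curve has this shape.
2. Observable constraints: it misses every integer gridline on the y-axis.
3. Matching integer coefficients to the picture gives p.

x*y - 2*y^2 + 3*x + y - 1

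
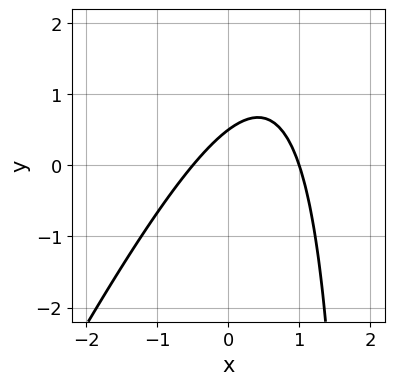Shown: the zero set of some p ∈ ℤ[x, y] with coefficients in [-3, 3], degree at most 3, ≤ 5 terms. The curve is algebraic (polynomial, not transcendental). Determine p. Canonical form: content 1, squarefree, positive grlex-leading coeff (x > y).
1. The degree is 2 — the shape is more complex than any degree-1 curve.
2. Reading off the gridlines: it crosses the x-axis at the gridline x = 1.
3. Assembling these constraints gives the stated polynomial.

2*x^2 - x*y - x + 2*y - 1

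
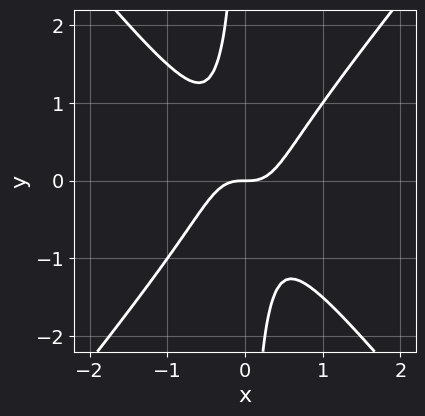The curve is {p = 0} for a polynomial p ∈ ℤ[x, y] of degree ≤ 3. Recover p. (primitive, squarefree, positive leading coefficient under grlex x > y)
3*x^3 - 2*x*y^2 - y

First, degree: the shape is more complex than any degree-2 curve, so deg p = 3.
Then, against the integer gridlines: one y-axis crossing is at y = 0; one x-axis crossing is at x = 0.
Finally, putting this together gives p.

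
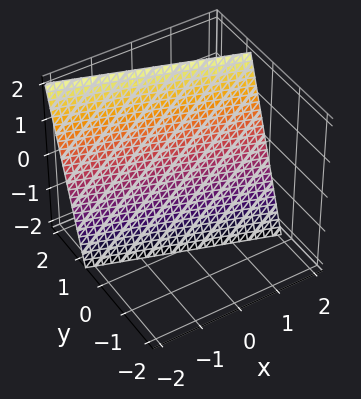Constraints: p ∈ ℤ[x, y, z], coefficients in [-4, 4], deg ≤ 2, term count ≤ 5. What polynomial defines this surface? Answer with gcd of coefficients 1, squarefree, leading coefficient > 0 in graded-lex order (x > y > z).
First, the degree is 1 — the surface is flat (a plane).
Next, checking where it meets the axes: it crosses the z-axis at the gridline z = -2; it crosses the x-axis at the gridline x = 2.
Finally, fitting integer coefficients to these (and the overall shape) gives p.

x + 3*y - z - 2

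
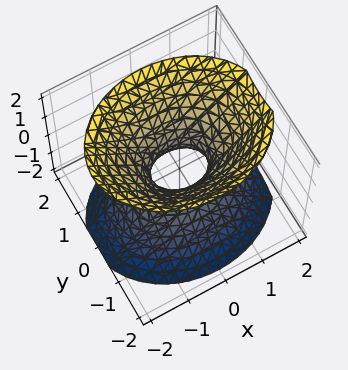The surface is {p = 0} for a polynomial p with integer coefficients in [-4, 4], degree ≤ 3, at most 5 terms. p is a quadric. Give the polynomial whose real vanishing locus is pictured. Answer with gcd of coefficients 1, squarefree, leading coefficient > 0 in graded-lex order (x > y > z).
1. deg p = 2. One connected sheet with a waist; a quadric.
2. Symmetries: the z ↦ −z reflection is a symmetry, so z appears only in even powers; the x ↦ −x reflection is a symmetry, so x appears only in even powers; the y ↦ −y reflection is a symmetry, so y appears only in even powers.
3. From the visible intercepts: no z-intercept at any integer in the box.
4. Putting this together gives p.

2*x^2 + 3*y^2 - 2*z^2 - 1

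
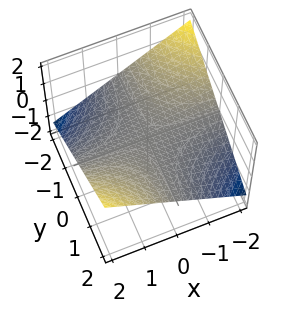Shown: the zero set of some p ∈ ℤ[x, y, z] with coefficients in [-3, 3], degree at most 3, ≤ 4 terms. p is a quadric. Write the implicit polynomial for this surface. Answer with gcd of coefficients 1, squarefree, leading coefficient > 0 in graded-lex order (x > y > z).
(a) The degree is 2 — a saddle surface; a quadric.
(b) Observable constraints: it meets the z-axis at z = 0 (among the integer gridlines); every point of the x-axis in the box is on the surface; every point of the y-axis in the box is on the surface.
(c) The integer polynomial consistent with all of this is the stated p.

x*y - 3*z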